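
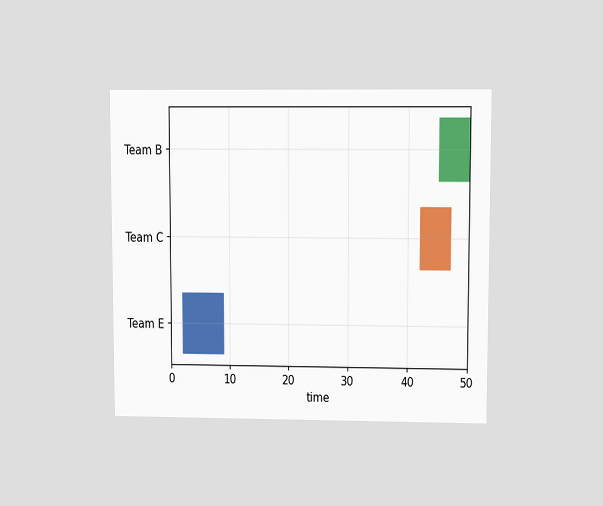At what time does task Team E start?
2

The chart is viewed at a slight angle. The Team E bar begins at t=2.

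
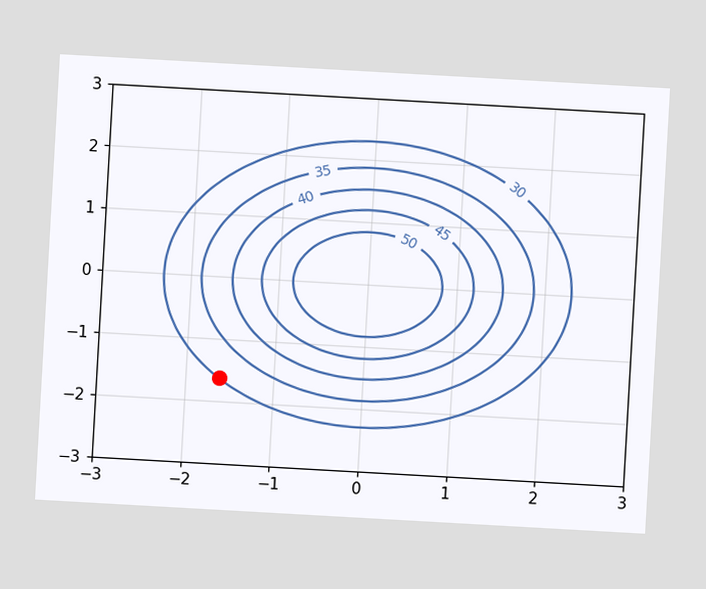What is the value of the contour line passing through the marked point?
30

The chart is tilted about 3° clockwise. The marked point sits on the contour labelled 30.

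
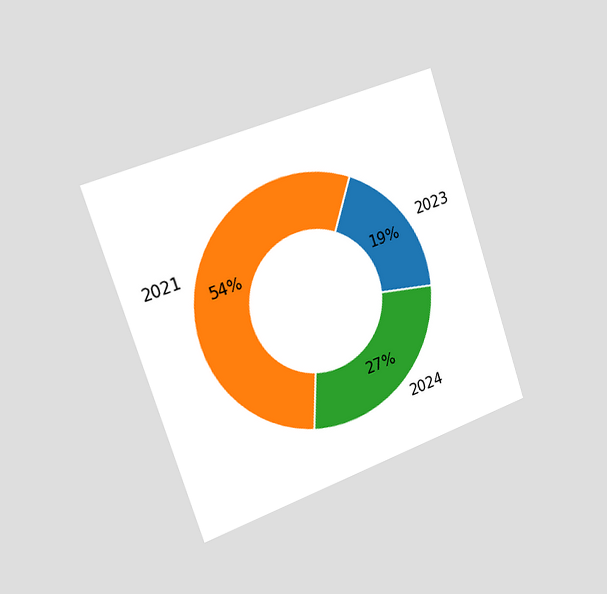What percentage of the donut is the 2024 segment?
The chart is tilted about 19° counter-clockwise and viewed slightly from the left. The 2024 segment takes up 27% of the ring.

27%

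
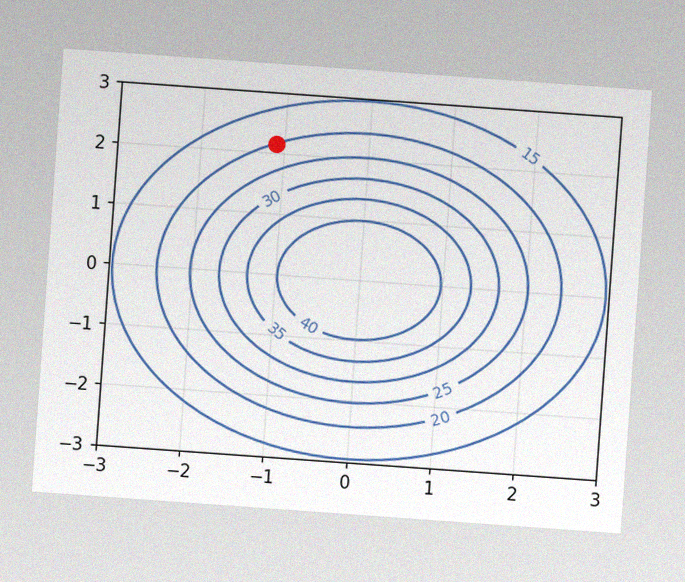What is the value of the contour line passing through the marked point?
The chart is tilted about 4° clockwise, with some photo noise. The marked point sits on the contour labelled 20.

20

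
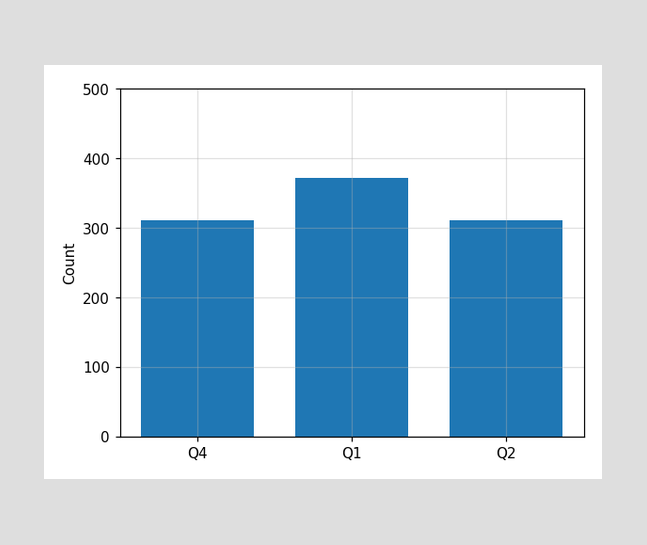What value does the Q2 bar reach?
Reading along the chart's y-axis, the Q2 bar reaches 310.

310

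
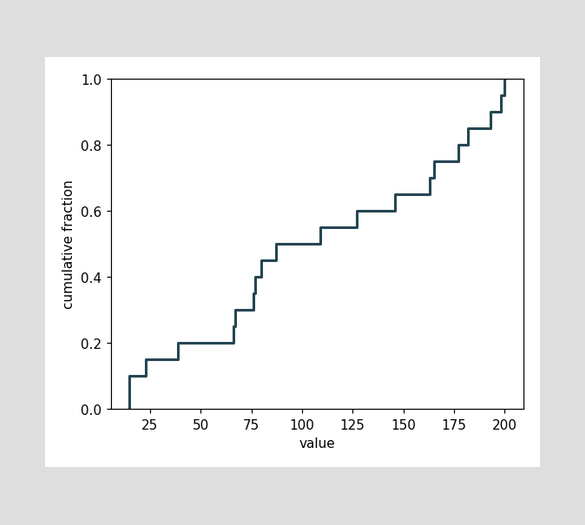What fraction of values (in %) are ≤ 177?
At x=177 the ECDF step is at 80%.

80%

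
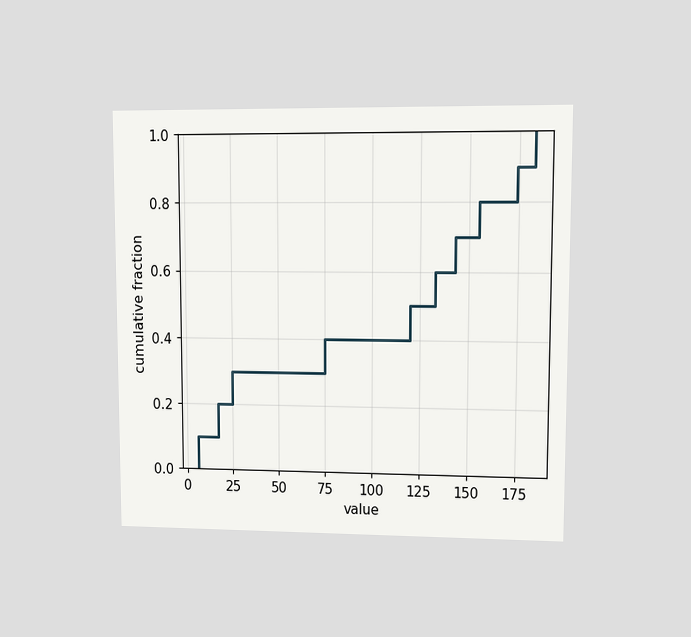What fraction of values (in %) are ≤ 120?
The chart is viewed at a slight angle. At x=120 the ECDF step is at 50%.

50%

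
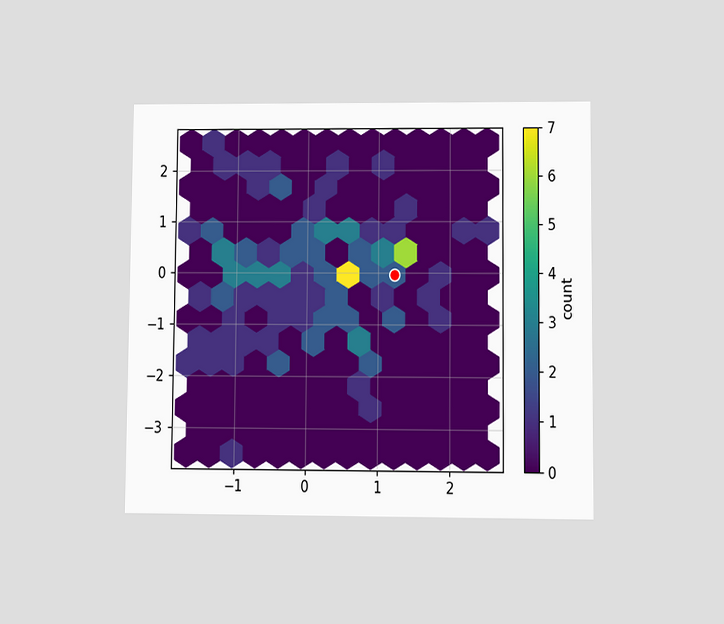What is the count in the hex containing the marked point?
2

The chart is viewed at a slight angle. The marked hex reads 2 on the colorbar.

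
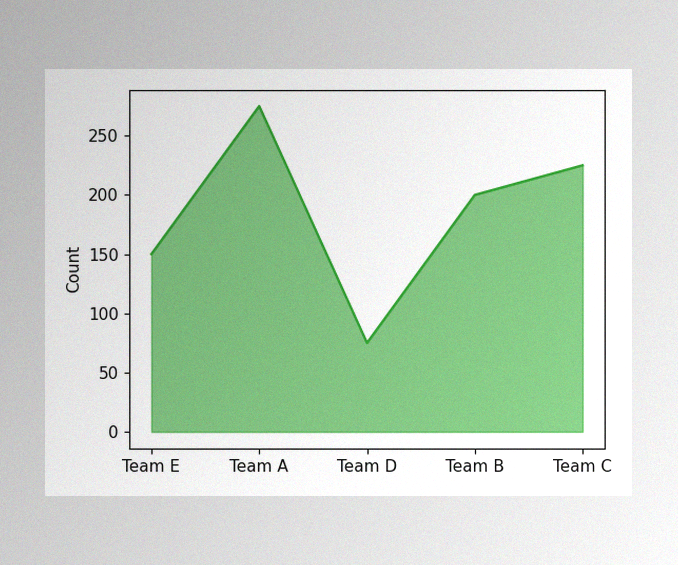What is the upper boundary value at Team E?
150

The image has some photo noise and uneven lighting. At Team E the upper boundary is at 150.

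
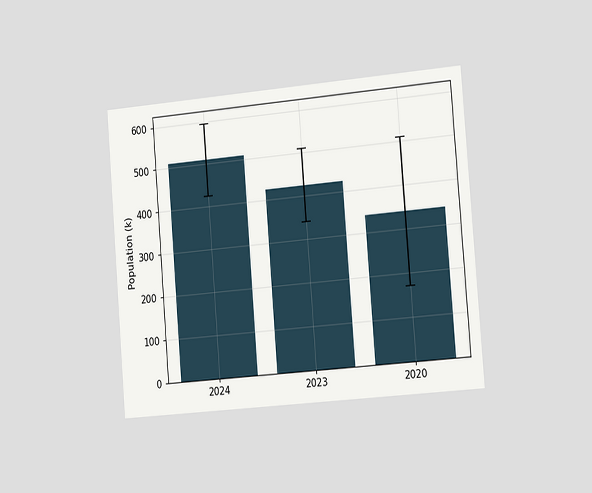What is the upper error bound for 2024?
The chart is tilted about 5° counter-clockwise and viewed slightly from the right. The 2024 bar's upper whisker reaches 595k.

595k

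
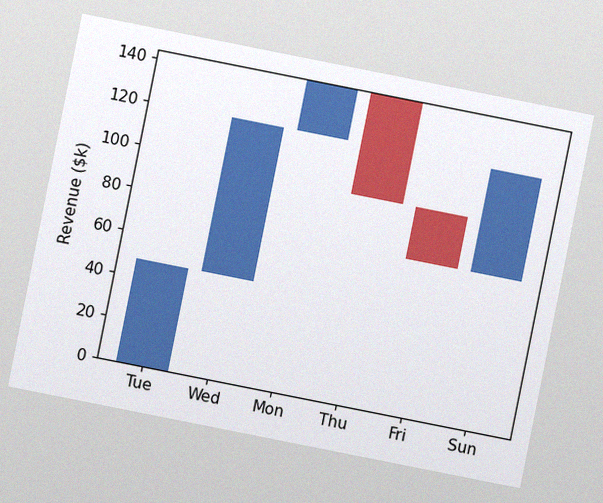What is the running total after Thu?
The chart is tilted about 11° clockwise, with some photo noise. After Thu the running total reaches $96k.

$96k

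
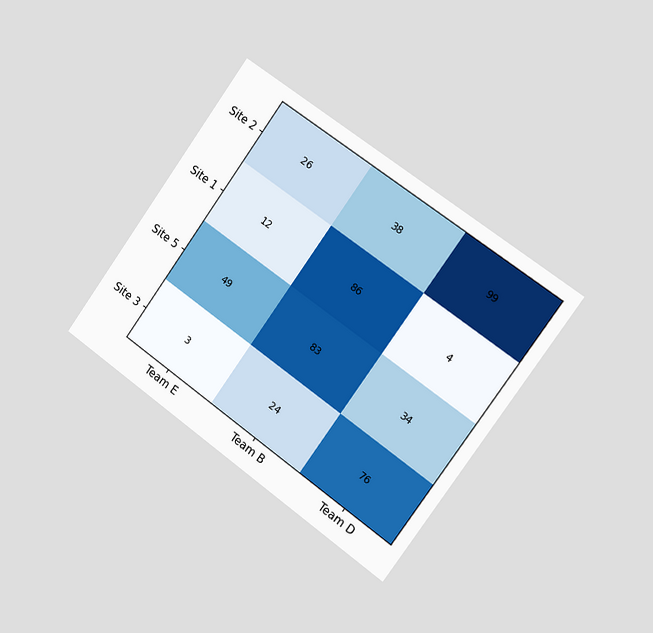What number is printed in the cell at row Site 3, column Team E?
3

The chart is tilted about 36° clockwise and viewed slightly from the right. The (Site 3, Team E) cell reads 3.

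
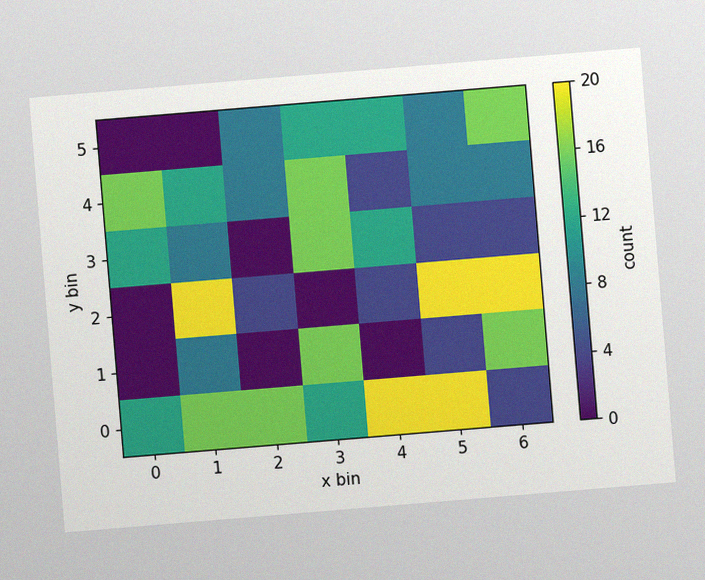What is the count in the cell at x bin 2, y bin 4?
The chart is tilted about 5° counter-clockwise, with some photo noise. Matching the cell (2, 4) against the colorbar gives 8.

8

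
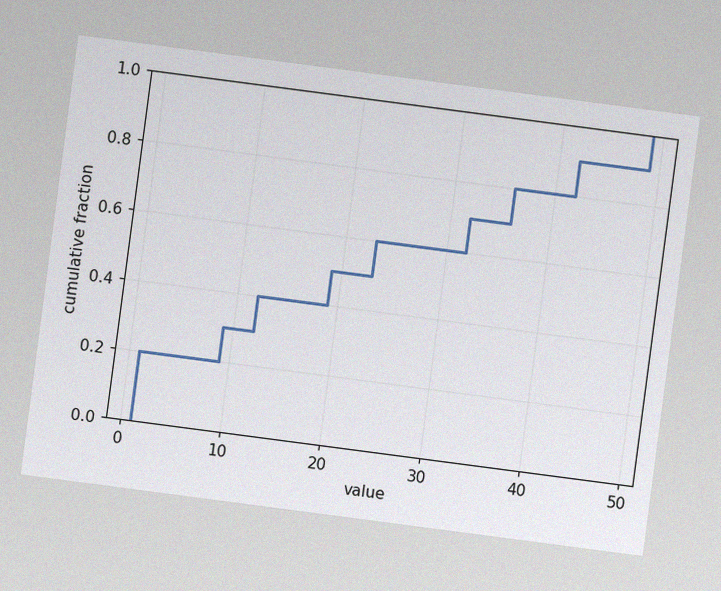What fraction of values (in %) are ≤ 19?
The chart is tilted about 7° clockwise, with some photo noise. At x=19 the ECDF step is at 50%.

50%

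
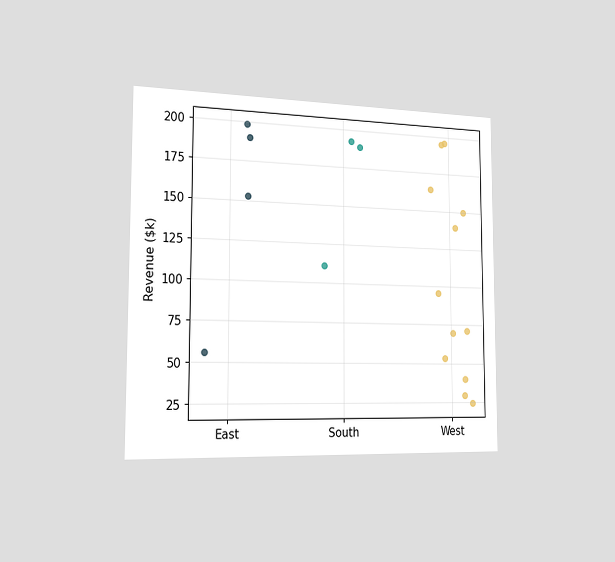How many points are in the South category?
3

The chart is viewed slightly from the left. Counting the markers in the South column gives 3.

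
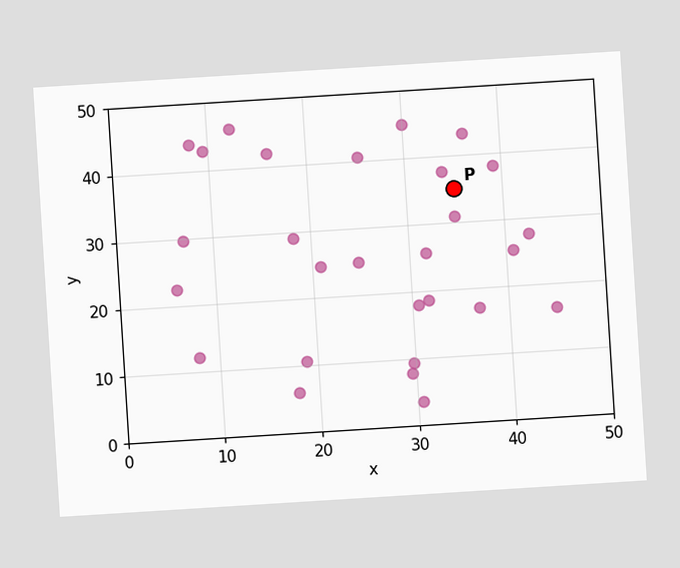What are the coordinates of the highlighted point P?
(35, 35)

The chart is tilted about 4° counter-clockwise. Following the gridlines from P to each axis, P sits at (35, 35).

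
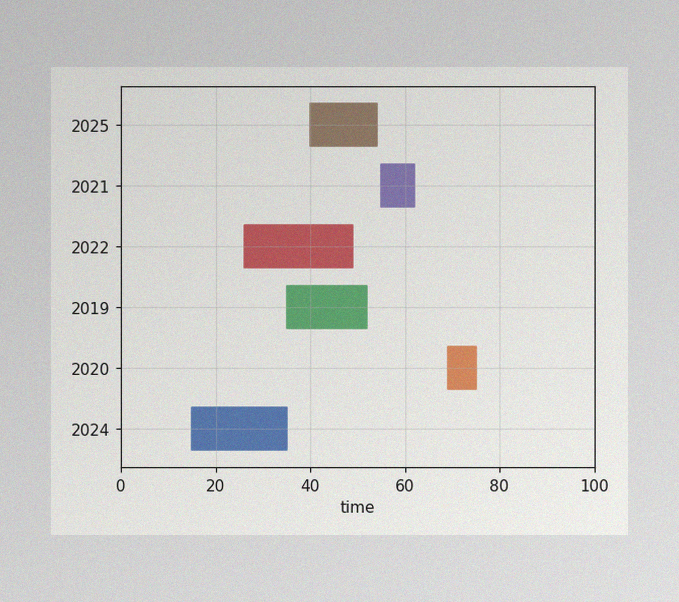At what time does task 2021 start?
The image has some photo noise and uneven lighting. The 2021 bar begins at t=55.

55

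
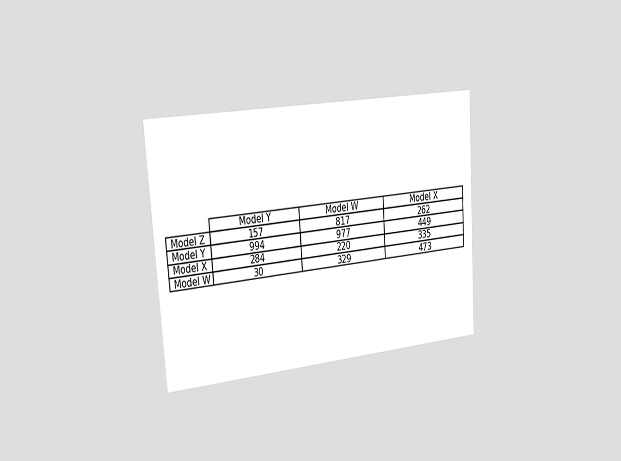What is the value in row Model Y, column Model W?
977

The chart is tilted about 4° counter-clockwise and viewed slightly from the left. The (Model Y, Model W) cell reads 977.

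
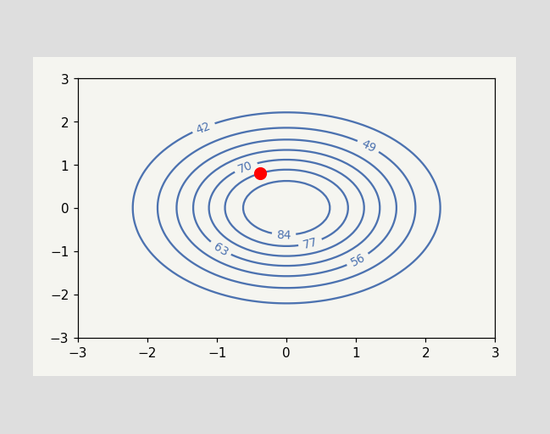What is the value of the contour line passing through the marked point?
77

The marked point sits on the contour labelled 77.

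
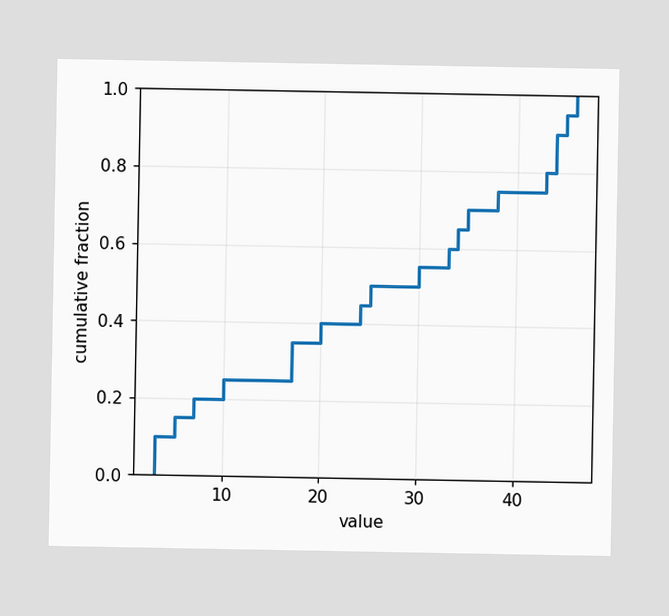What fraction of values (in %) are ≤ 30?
55%

At x=30 the ECDF step is at 55%.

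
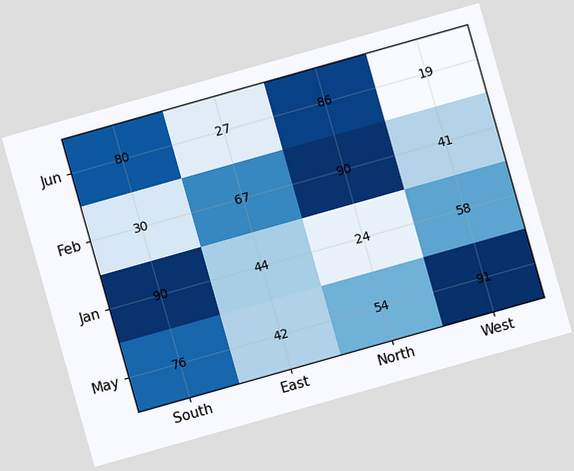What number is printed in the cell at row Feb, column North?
The chart is tilted about 16° counter-clockwise. The (Feb, North) cell reads 90.

90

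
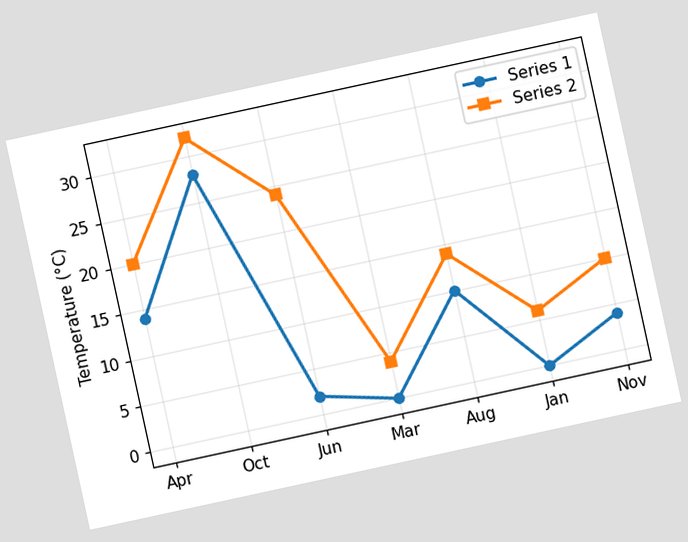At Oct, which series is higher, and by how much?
Series 2, by 4°C

The chart is tilted about 12° counter-clockwise. At Oct, Series 2 sits above the other line by 4°C.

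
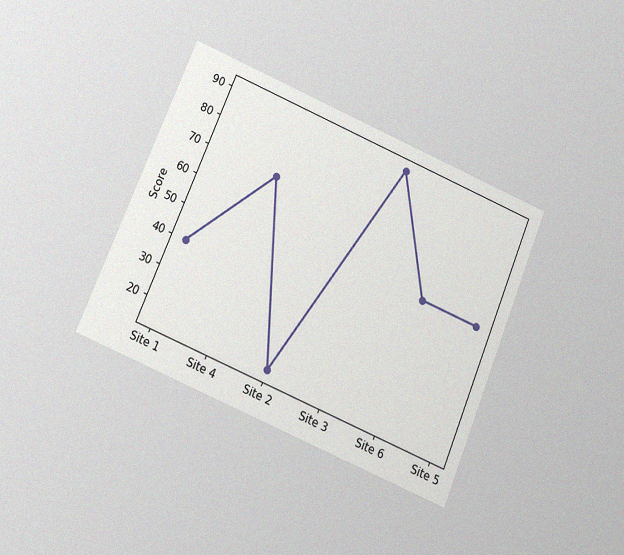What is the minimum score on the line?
15

The chart is tilted about 23° clockwise and viewed at a slight angle, with some photo noise. The lowest point is at Site 2, and reading across to the y-axis gives 15.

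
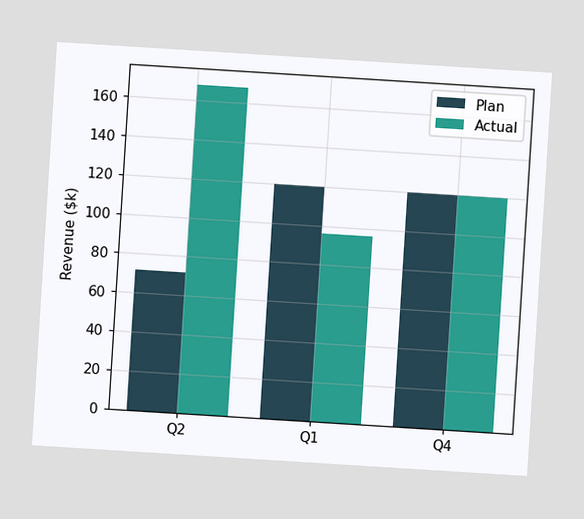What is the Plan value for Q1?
$120k

The chart is tilted about 4° clockwise. The Plan bar at Q1 reaches $120k on the y-axis.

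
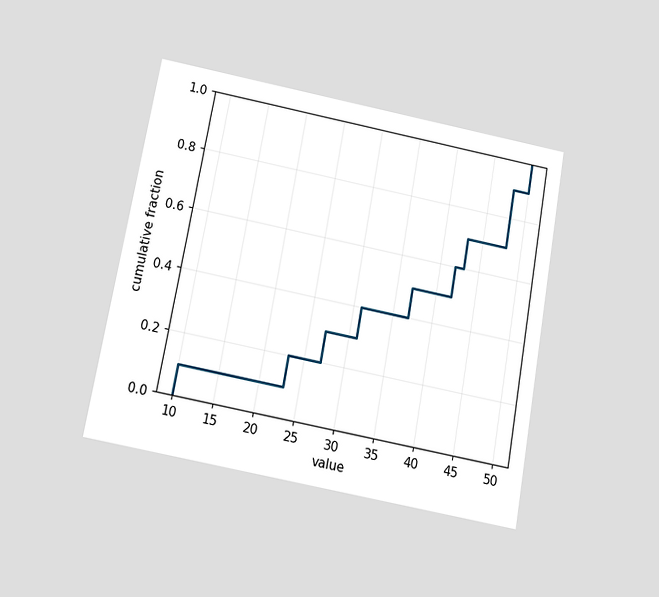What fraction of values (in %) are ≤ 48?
90%

The chart is tilted about 10° clockwise and viewed slightly from below. At x=48 the ECDF step is at 90%.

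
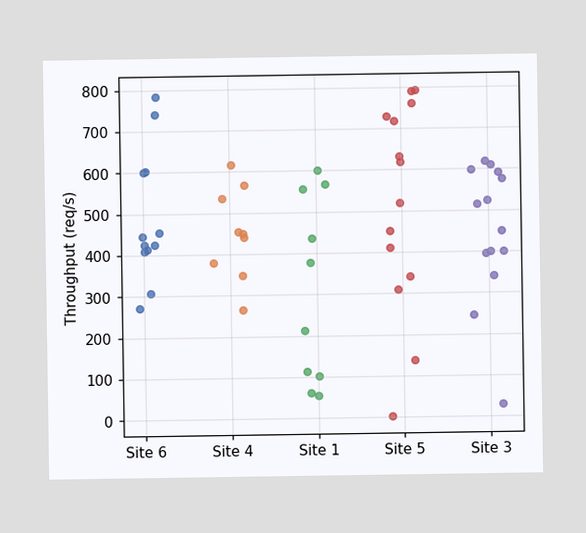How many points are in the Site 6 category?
Counting the markers in the Site 6 column gives 12.

12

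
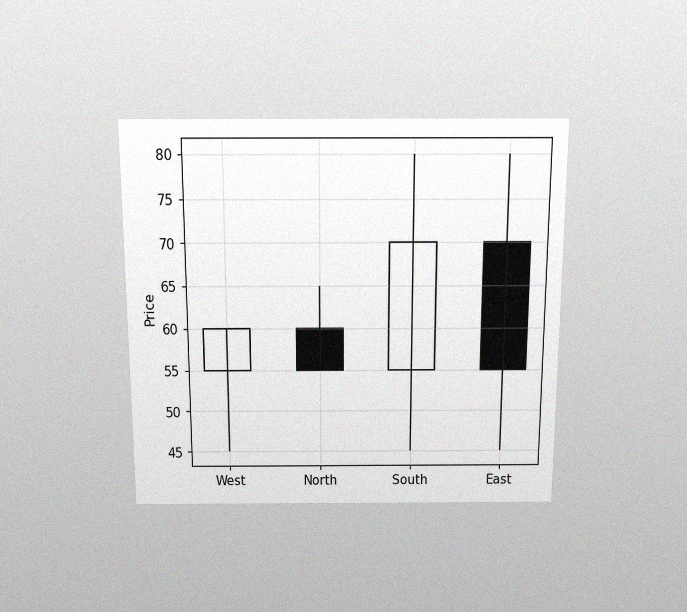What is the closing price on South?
70

The chart is viewed slightly from above, with some photo noise. The South candle closes at 70.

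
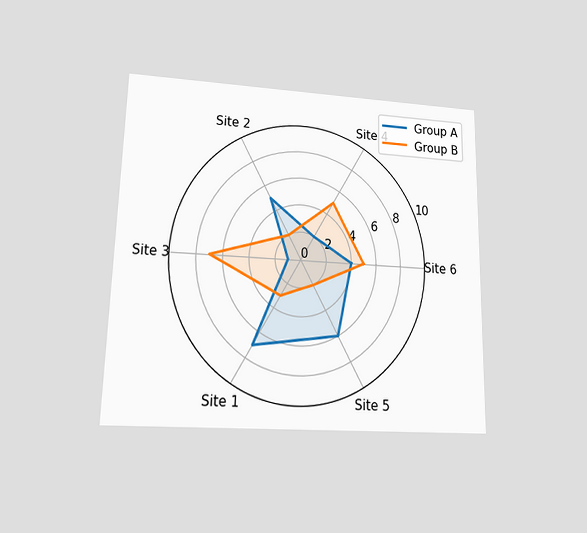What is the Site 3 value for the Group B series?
7

The chart is viewed at a slight angle. On the Site 3 axis, Group B reaches 7.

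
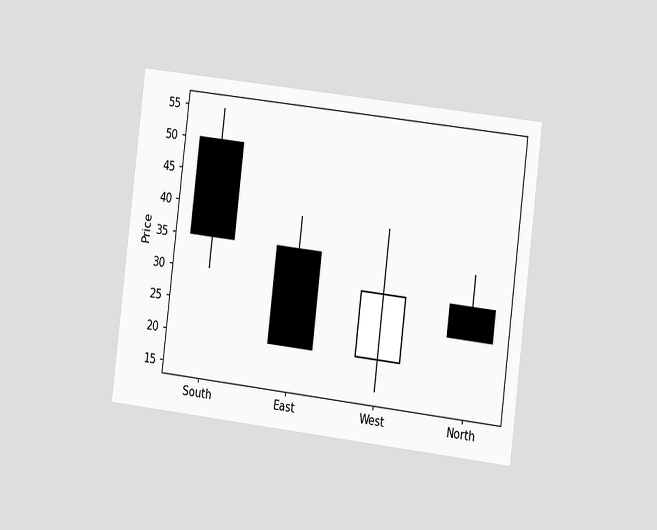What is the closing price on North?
25

The chart is tilted about 7° clockwise and viewed at a slight angle. The North candle closes at 25.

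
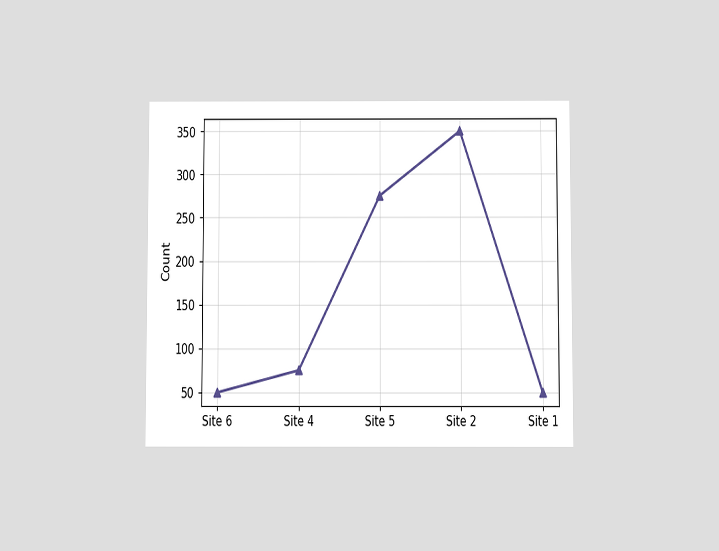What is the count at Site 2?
The chart is viewed slightly from below. At Site 2, the line is at 350.

350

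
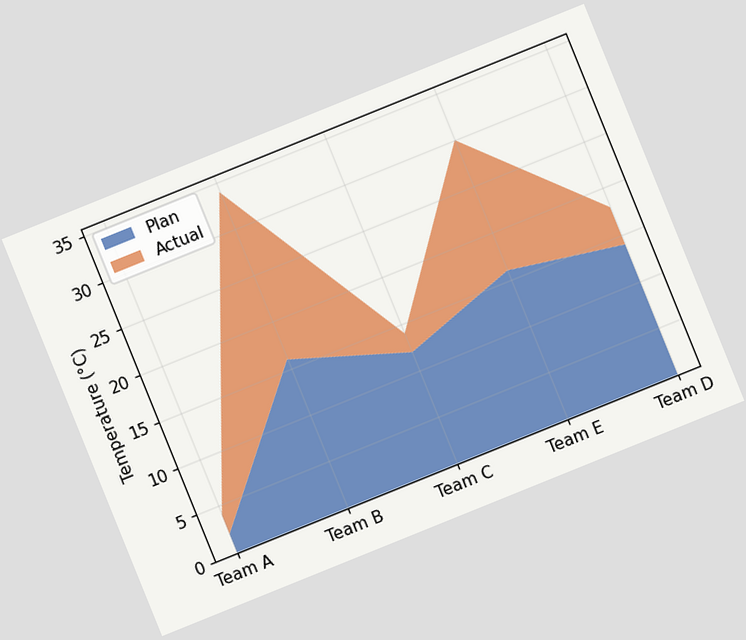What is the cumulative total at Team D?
The chart is tilted about 22° counter-clockwise. The stacked total at Team D reaches 18°C.

18°C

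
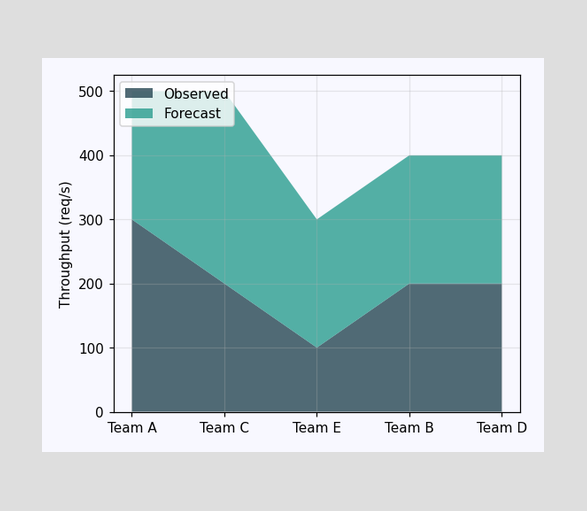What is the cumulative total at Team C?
The stacked total at Team C reaches 500req/s.

500req/s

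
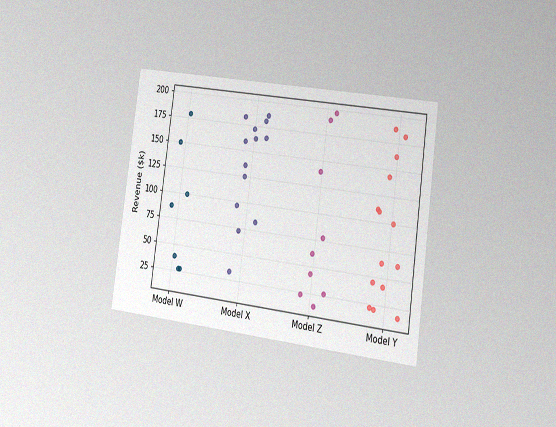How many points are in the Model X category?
13

The chart is tilted about 8° clockwise and viewed slightly from the right, with some photo noise. Counting the markers in the Model X column gives 13.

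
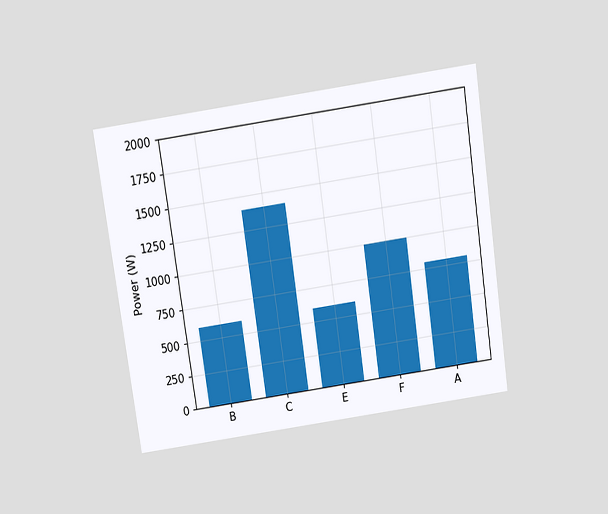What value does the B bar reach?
The chart is tilted about 8° counter-clockwise and viewed slightly from above. Reading along the chart's y-axis, the B bar reaches 600W.

600W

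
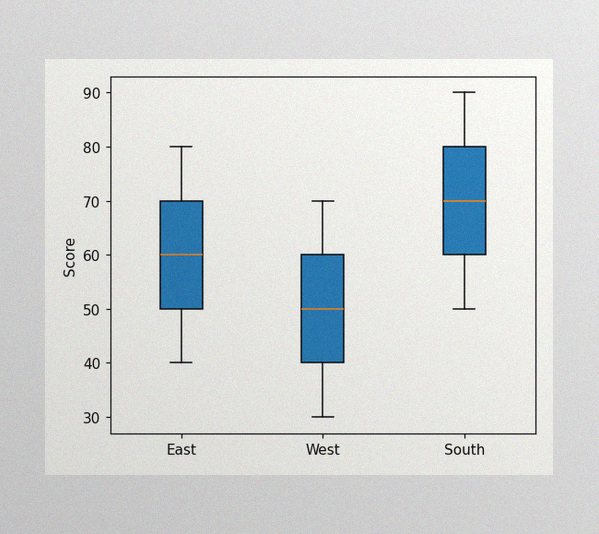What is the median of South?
The image has some photo noise and uneven lighting. The median line in the South box sits at 70.

70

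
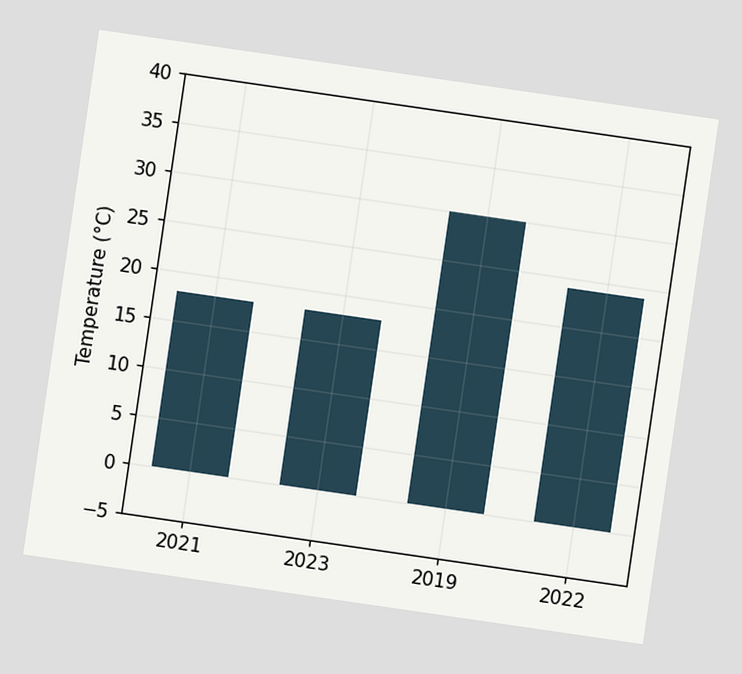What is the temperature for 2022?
24°C

The chart is tilted about 8° clockwise. Reading along the chart's y-axis, the 2022 bar reaches 24°C.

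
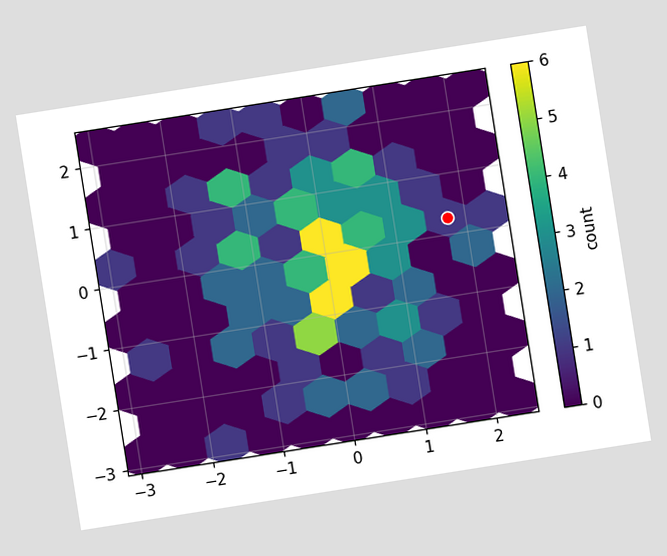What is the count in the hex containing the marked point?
1

The chart is tilted about 9° counter-clockwise. The marked hex reads 1 on the colorbar.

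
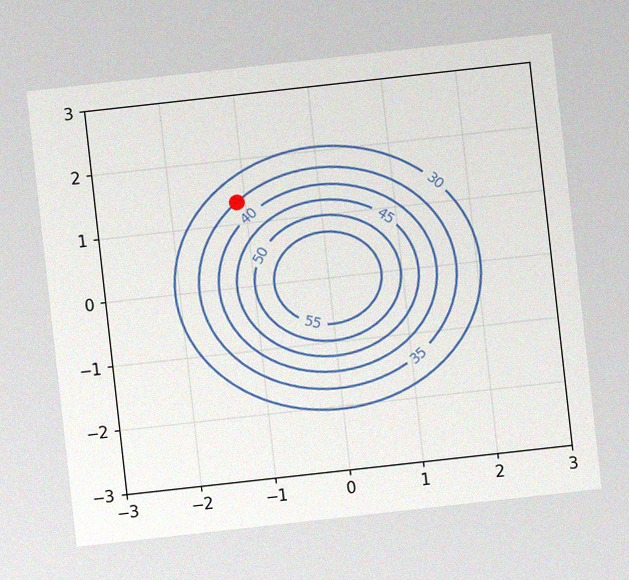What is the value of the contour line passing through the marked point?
35

The chart is tilted about 6° counter-clockwise, with some photo noise. The marked point sits on the contour labelled 35.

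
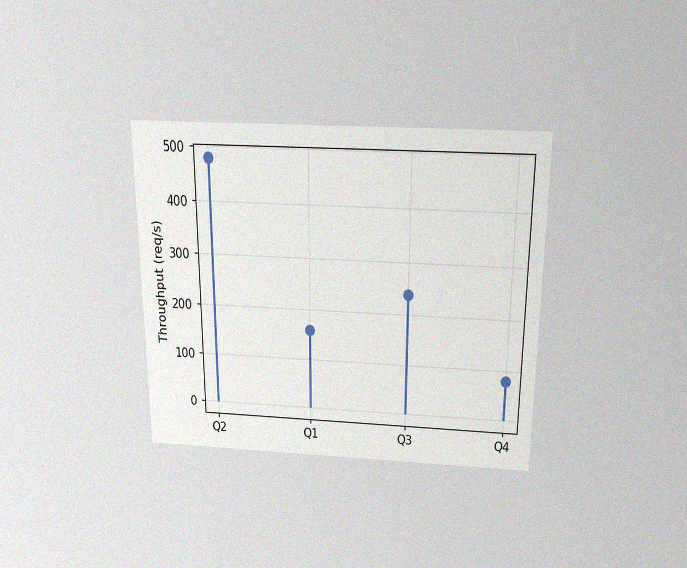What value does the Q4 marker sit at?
The chart is viewed slightly from above, with some photo noise. The Q4 marker sits at 80req/s.

80req/s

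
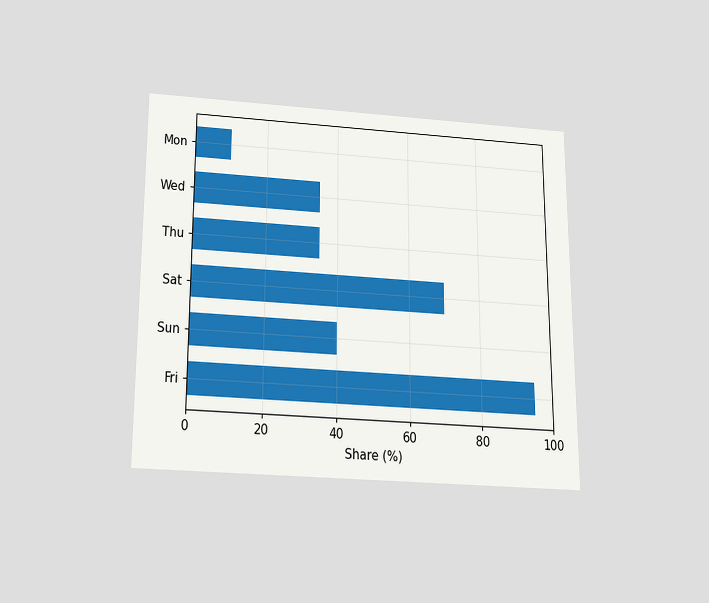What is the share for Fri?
95%

The chart is viewed slightly from below. Reading along the chart's x-axis, the Fri bar reaches 95%.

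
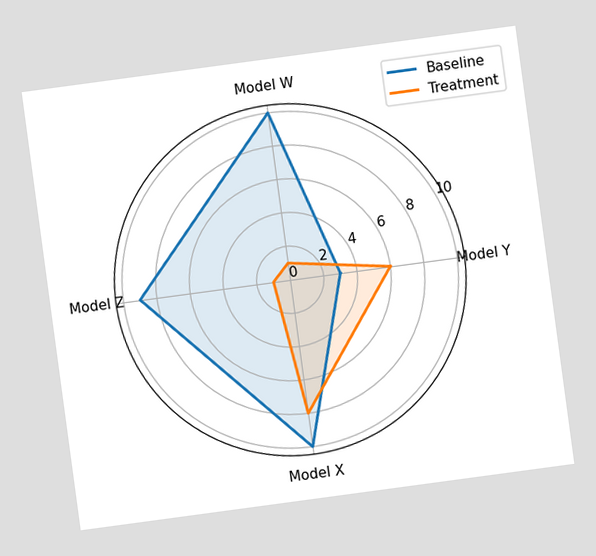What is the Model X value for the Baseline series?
10

The chart is tilted about 8° counter-clockwise. On the Model X axis, Baseline reaches 10.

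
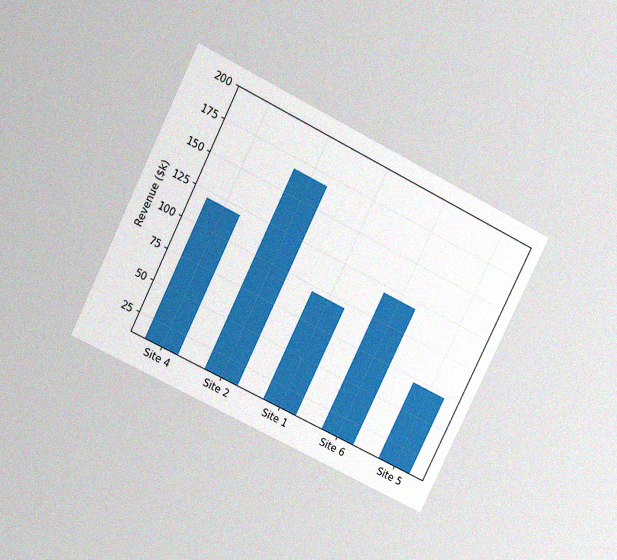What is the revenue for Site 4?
$120k

The chart is tilted about 27° clockwise and viewed slightly from above, with some photo noise. Reading along the chart's y-axis, the Site 4 bar reaches $120k.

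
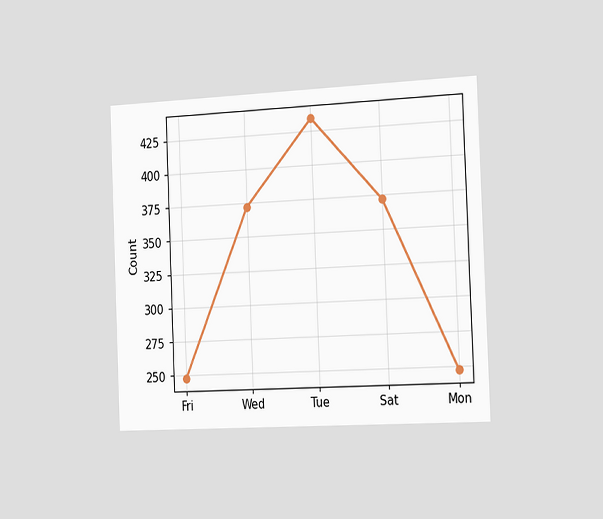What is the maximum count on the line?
434

The chart is tilted about 2° counter-clockwise and viewed slightly from the right. The highest point is at Tue, and reading across to the y-axis gives 434.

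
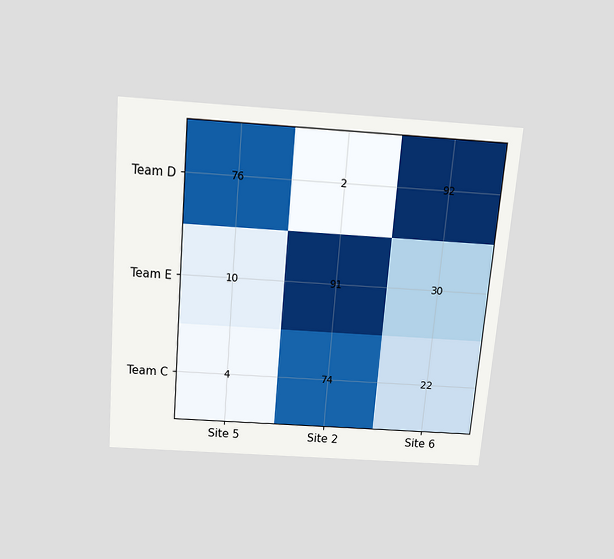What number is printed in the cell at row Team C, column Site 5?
4

The chart is tilted about 5° clockwise and viewed slightly from above. The (Team C, Site 5) cell reads 4.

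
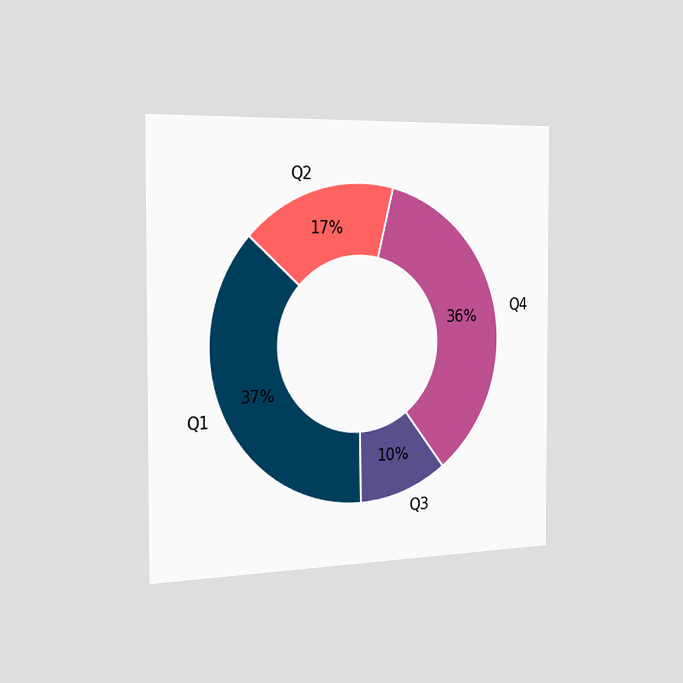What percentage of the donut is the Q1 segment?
37%

The chart is viewed slightly from the left. The Q1 segment takes up 37% of the ring.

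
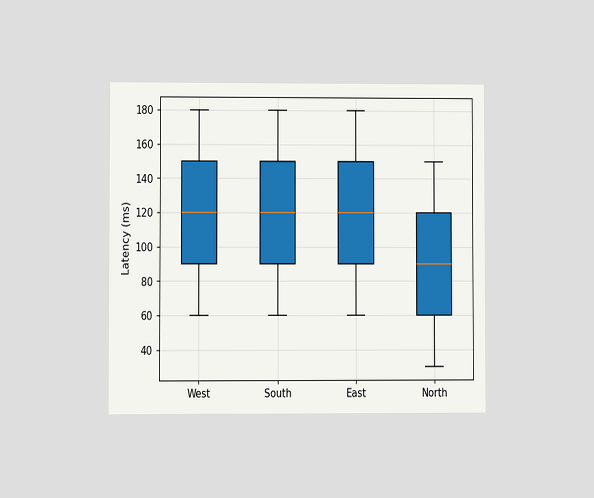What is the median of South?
The chart is viewed at a slight angle. The median line in the South box sits at 120ms.

120ms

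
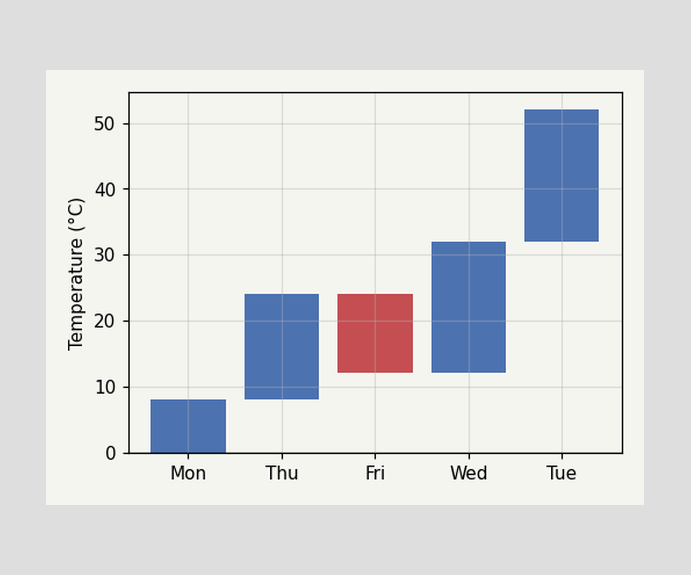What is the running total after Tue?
After Tue the running total reaches 52°C.

52°C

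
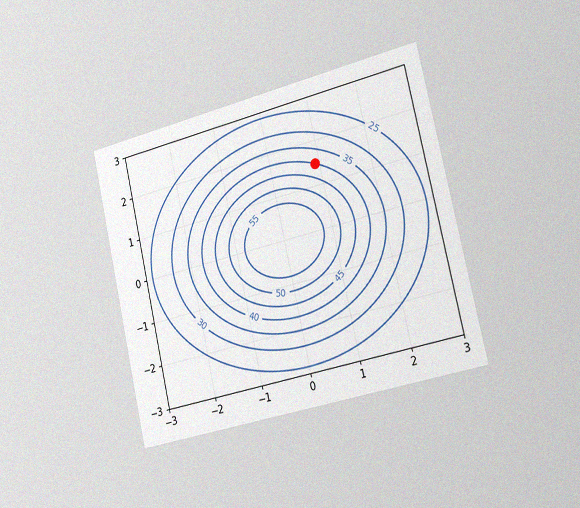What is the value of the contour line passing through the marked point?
40

The chart is tilted about 13° counter-clockwise and viewed slightly from the right, with some photo noise. The marked point sits on the contour labelled 40.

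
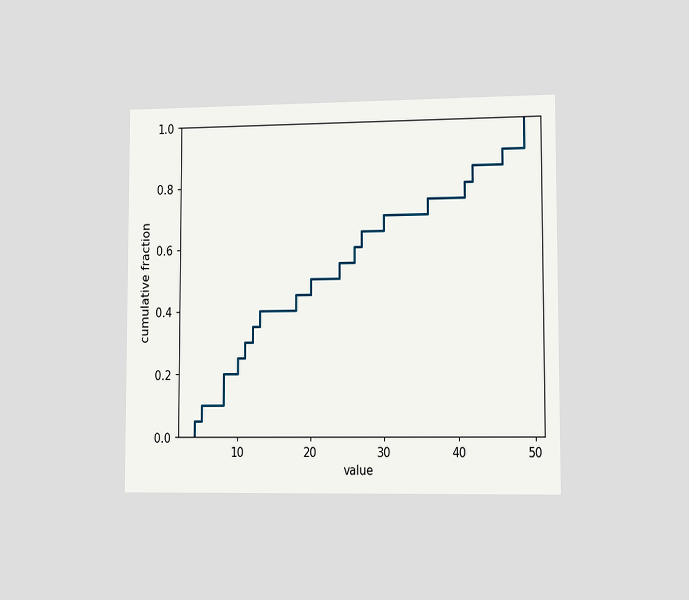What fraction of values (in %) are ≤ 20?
50%

The chart is viewed slightly from the right. At x=20 the ECDF step is at 50%.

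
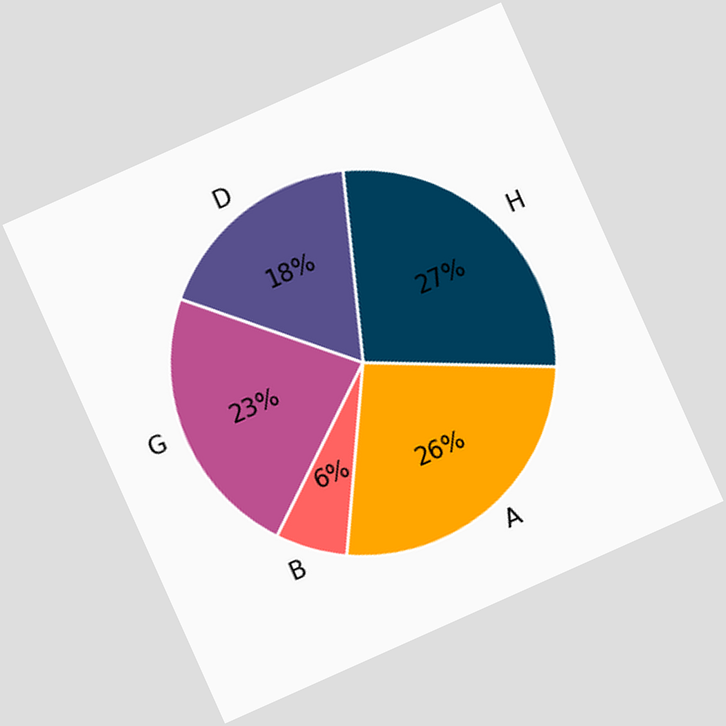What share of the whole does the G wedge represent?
23%

The chart is tilted about 24° counter-clockwise. The G slice takes up 23% of the pie.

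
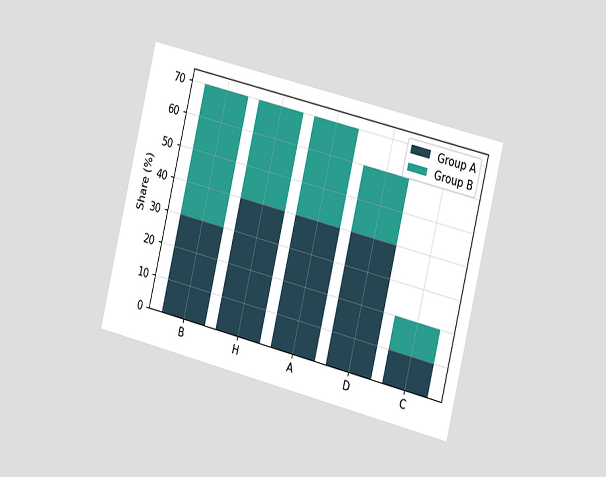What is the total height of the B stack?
70%

The chart is tilted about 14° clockwise and viewed slightly from the right. The B stack's top reaches 70% on the y-axis.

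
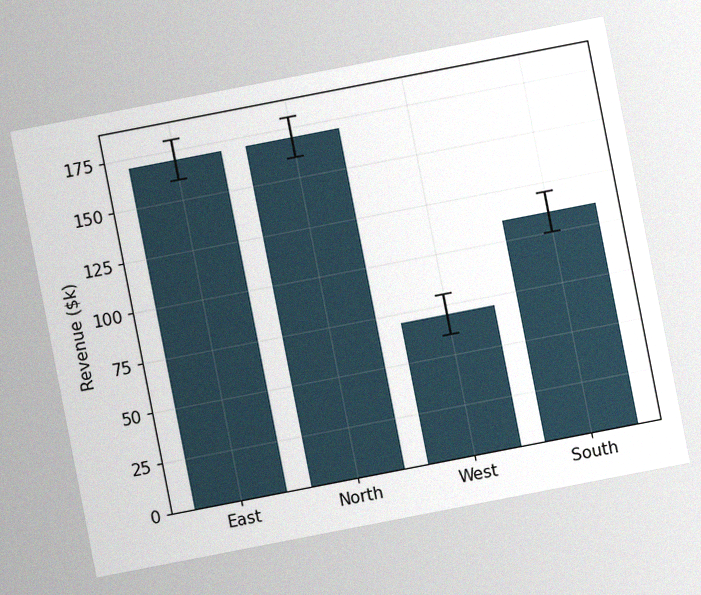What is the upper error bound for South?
$120k

The chart is tilted about 11° counter-clockwise, with some photo noise. The South bar's upper whisker reaches $120k.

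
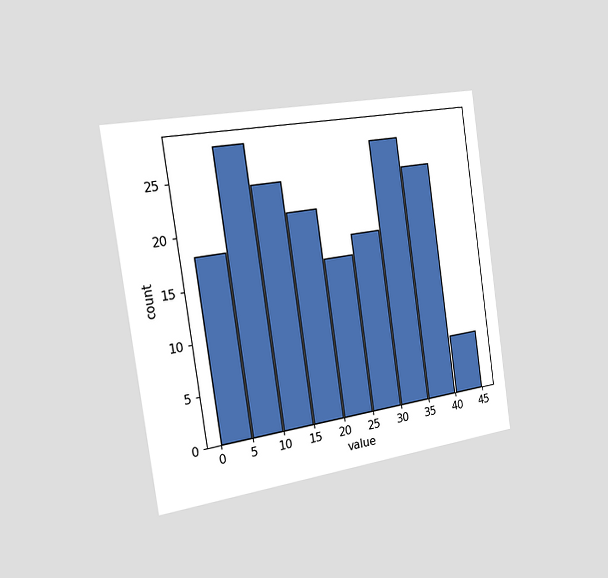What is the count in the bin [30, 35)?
27

The chart is tilted about 8° counter-clockwise and viewed slightly from the left. The [30, 35) bin has height 27.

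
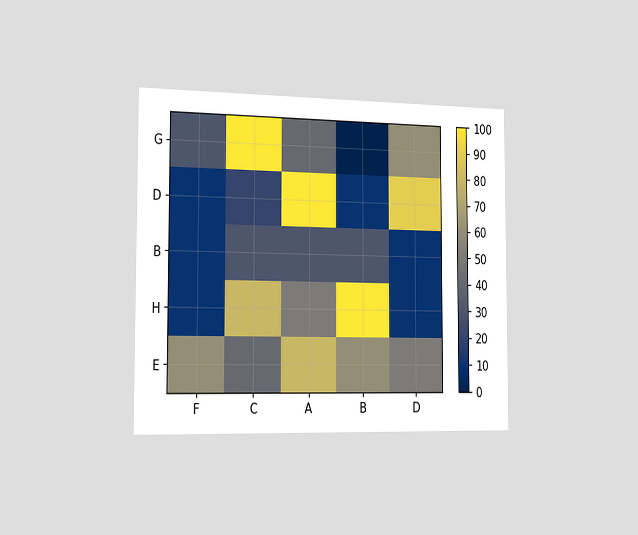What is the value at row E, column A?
The chart is viewed slightly from the left. Matching cell (E, A) against the colorbar gives 80.

80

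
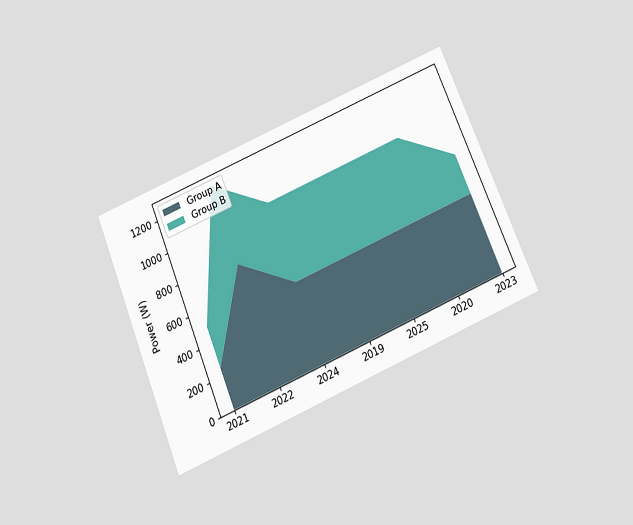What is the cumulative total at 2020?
The chart is tilted about 23° counter-clockwise and viewed slightly from below. The stacked total at 2020 reaches 1000W.

1000W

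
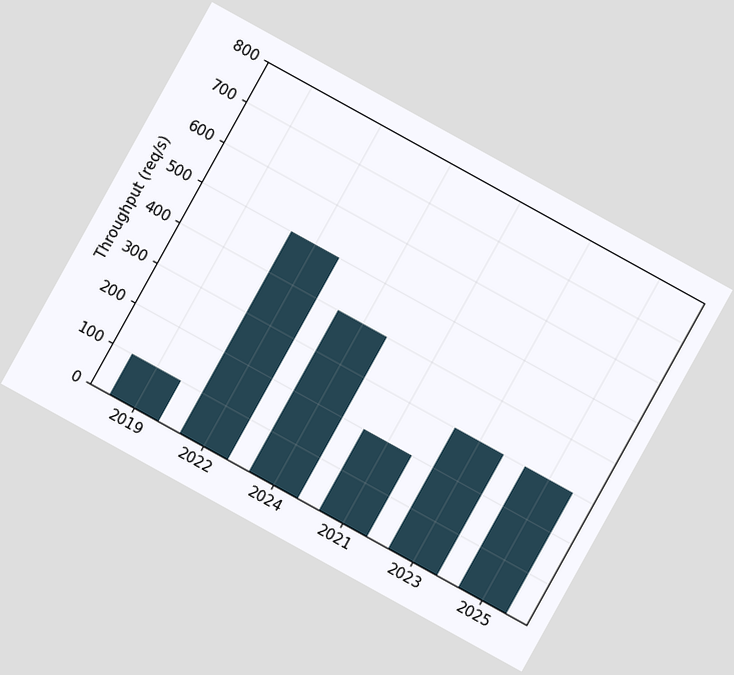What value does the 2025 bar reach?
The chart is tilted about 29° clockwise. Reading along the chart's y-axis, the 2025 bar reaches 300req/s.

300req/s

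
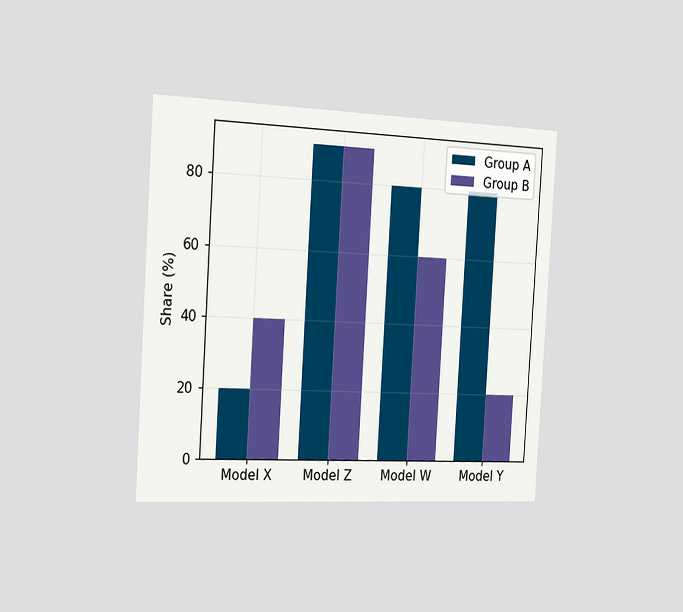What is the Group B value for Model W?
The chart is tilted about 4° clockwise and viewed slightly from the left. The Group B bar at Model W reaches 60% on the y-axis.

60%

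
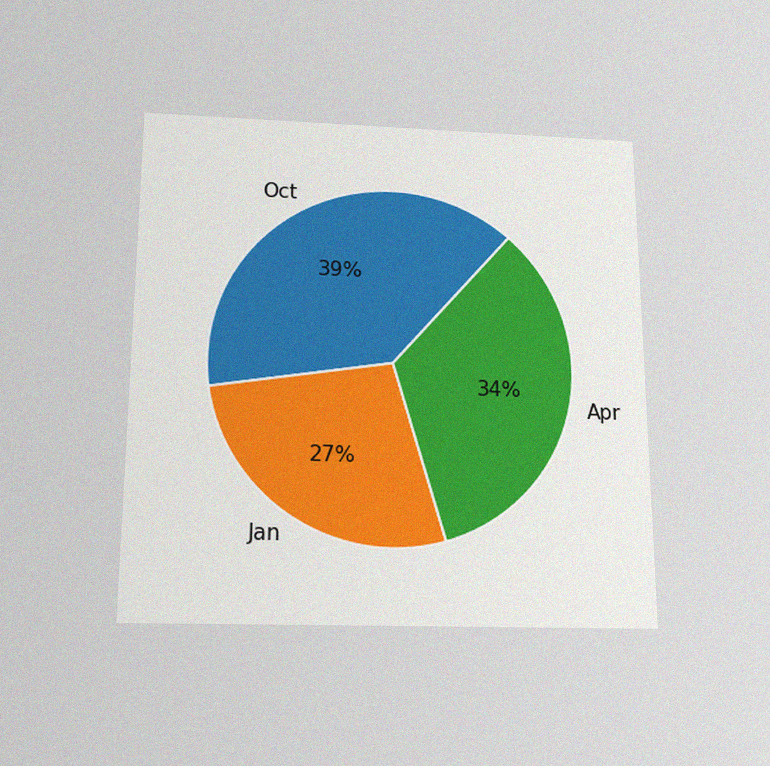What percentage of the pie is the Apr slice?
34%

The chart is viewed slightly from below, with some photo noise. The Apr slice takes up 34% of the pie.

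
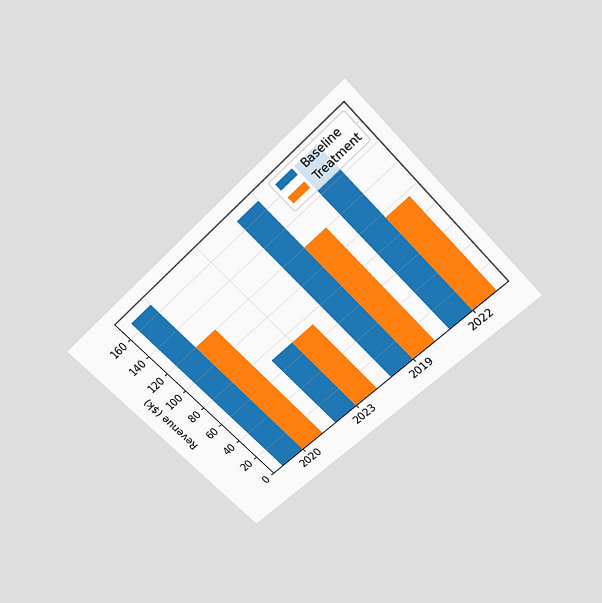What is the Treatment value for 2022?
$96k

The chart is tilted about 44° counter-clockwise and viewed slightly from above. The Treatment bar at 2022 reaches $96k on the y-axis.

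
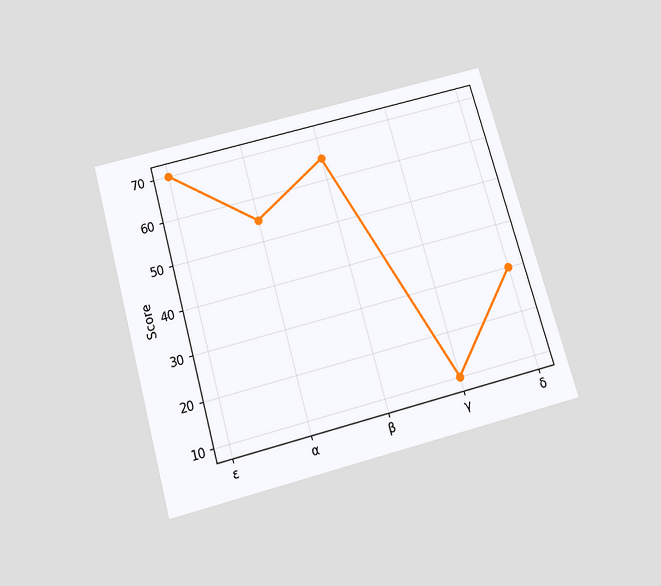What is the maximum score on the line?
70

The chart is tilted about 16° counter-clockwise and viewed slightly from below. The highest point is at ε, and reading across to the y-axis gives 70.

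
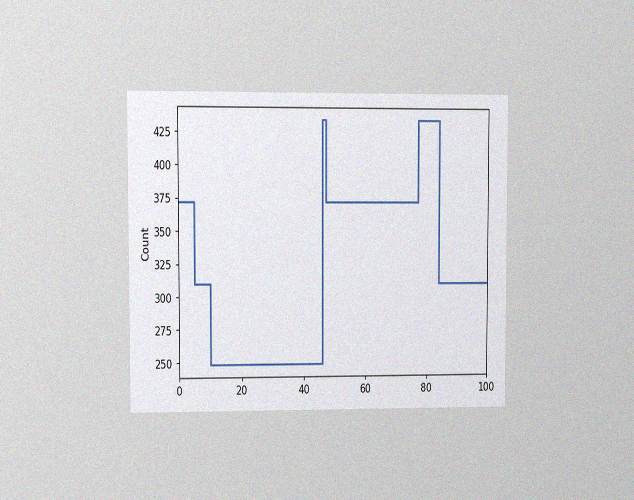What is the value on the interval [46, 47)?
The chart is viewed at a slight angle, with some photo noise. On [46, 47) the step sits at 434.

434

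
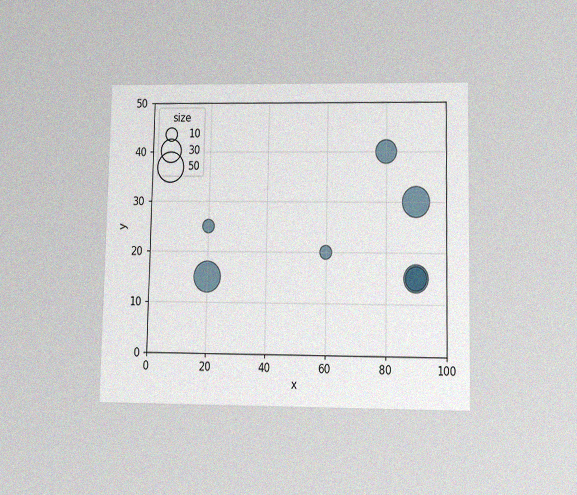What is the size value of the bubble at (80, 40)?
30

The chart is viewed slightly from below, with some photo noise. Matching the bubble at (80, 40) against the size legend gives 30.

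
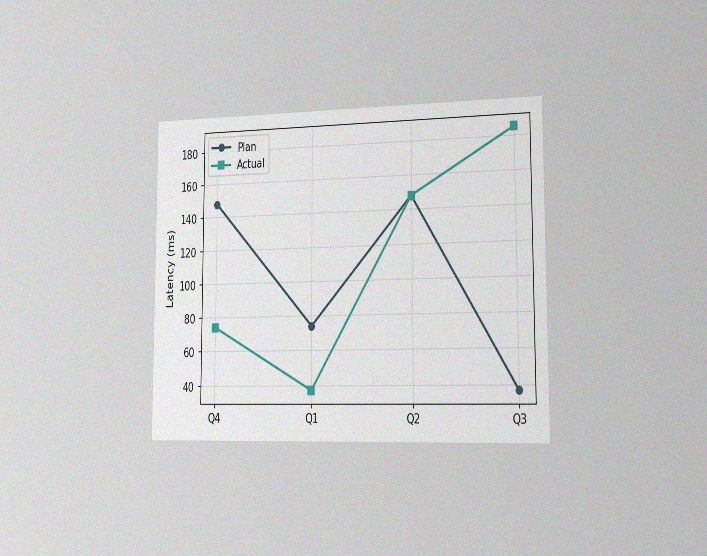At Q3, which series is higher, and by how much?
Actual, by 148ms

The chart is viewed slightly from the right, with some photo noise. At Q3, Actual sits above the other line by 148ms.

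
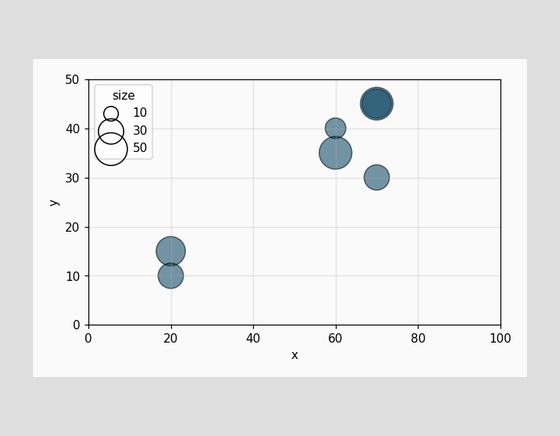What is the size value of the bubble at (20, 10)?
Matching the bubble at (20, 10) against the size legend gives 30.

30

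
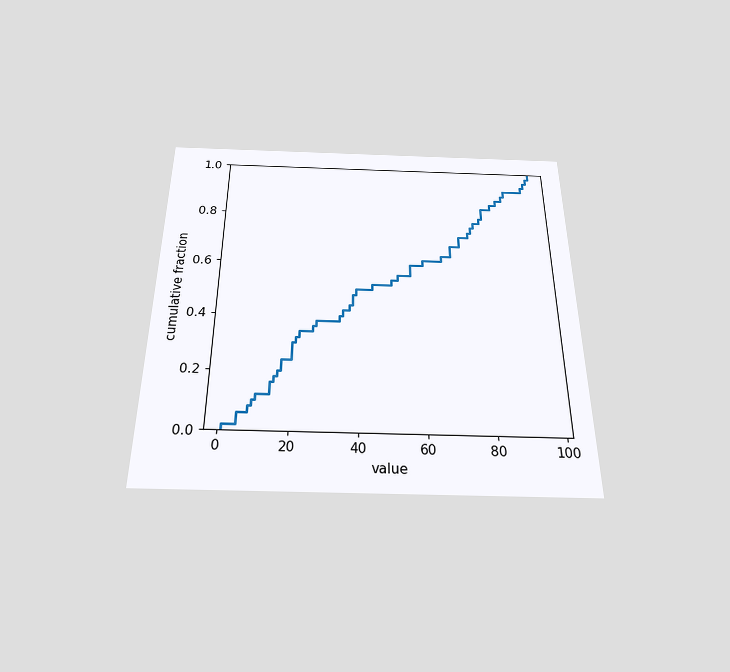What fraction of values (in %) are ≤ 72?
The chart is viewed slightly from below. At x=72 the ECDF step is at 72%.

72%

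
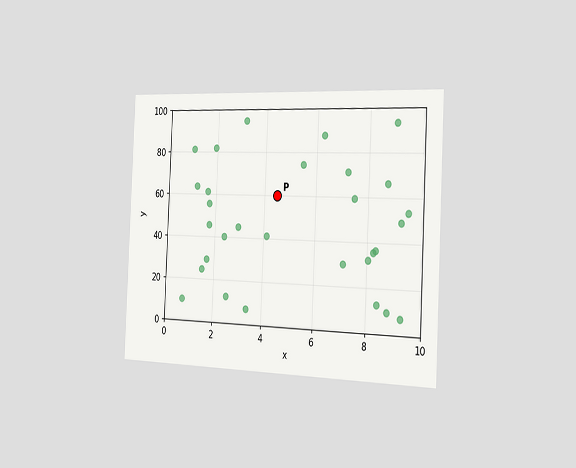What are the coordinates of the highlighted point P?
The chart is tilted about 3° clockwise and viewed slightly from the right. Following the gridlines from P to each axis, P sits at (4.5, 60).

(4.5, 60)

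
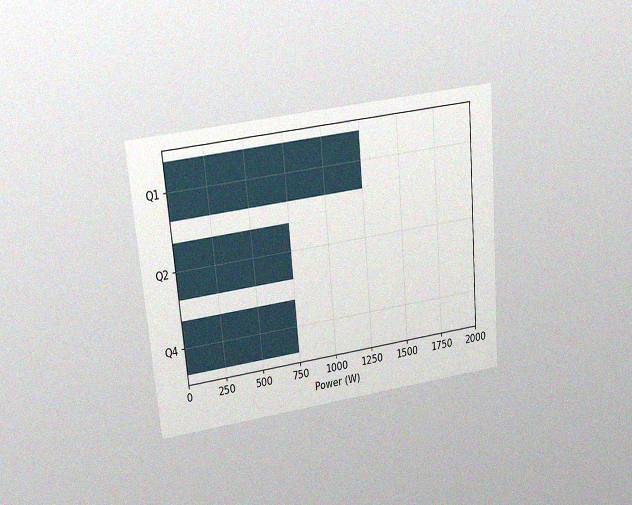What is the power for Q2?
The chart is tilted about 5° counter-clockwise and viewed slightly from above, with some photo noise. Reading along the chart's x-axis, the Q2 bar reaches 750W.

750W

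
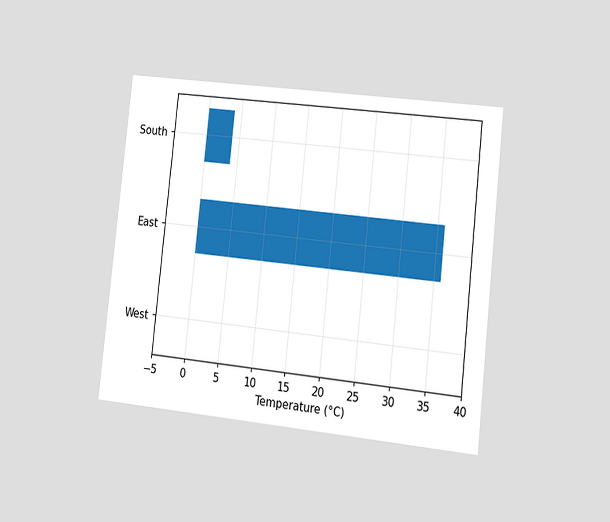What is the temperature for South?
4°C

The chart is tilted about 6° clockwise and viewed at a slight angle. Reading along the chart's x-axis, the South bar reaches 4°C.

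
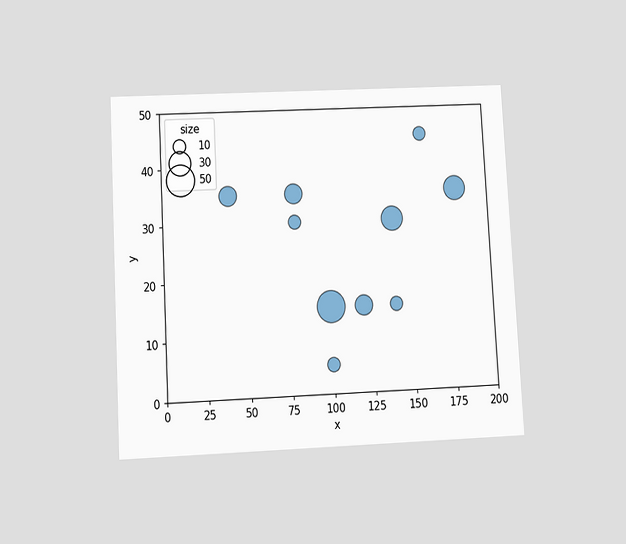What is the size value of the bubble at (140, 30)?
The chart is tilted about 3° counter-clockwise and viewed slightly from below. Matching the bubble at (140, 30) against the size legend gives 30.

30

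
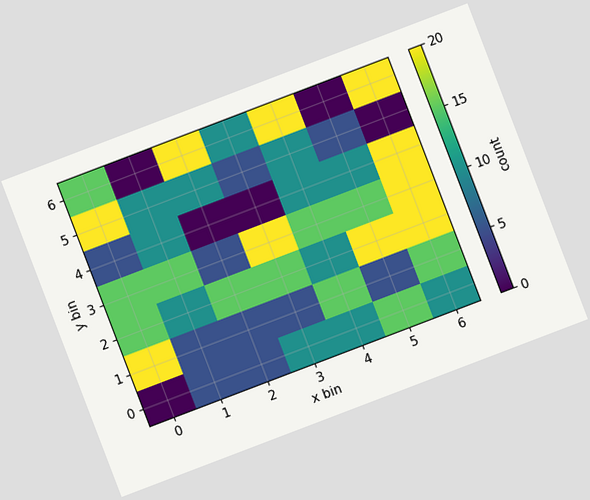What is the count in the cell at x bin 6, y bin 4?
The chart is tilted about 21° counter-clockwise. Matching the cell (6, 4) against the colorbar gives 20.

20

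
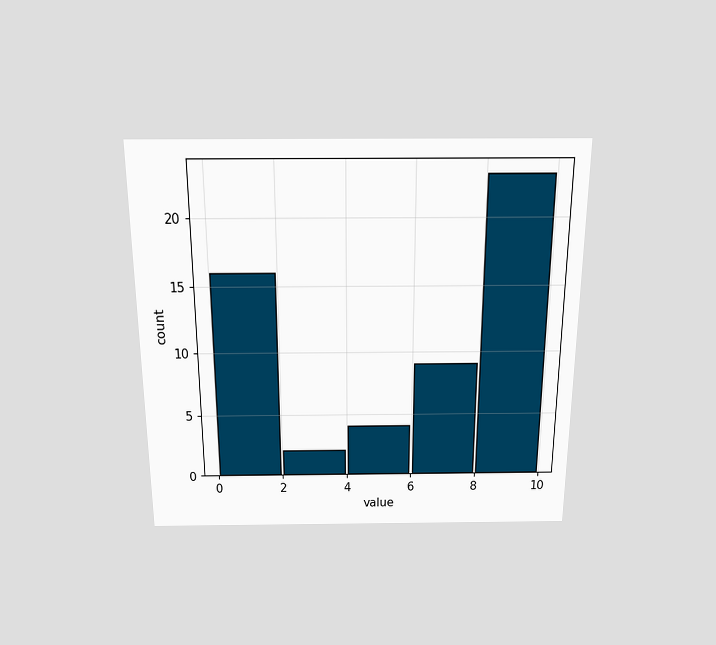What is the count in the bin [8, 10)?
23

The chart is viewed slightly from above. The [8, 10) bin has height 23.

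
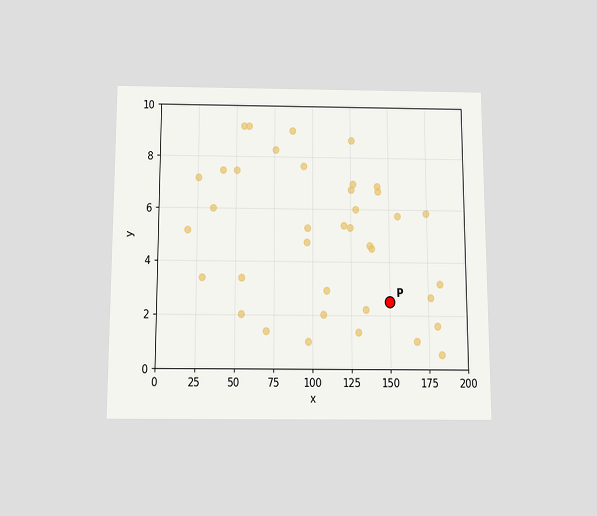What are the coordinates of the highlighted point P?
(150, 2.5)

The chart is viewed slightly from below. Following the gridlines from P to each axis, P sits at (150, 2.5).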